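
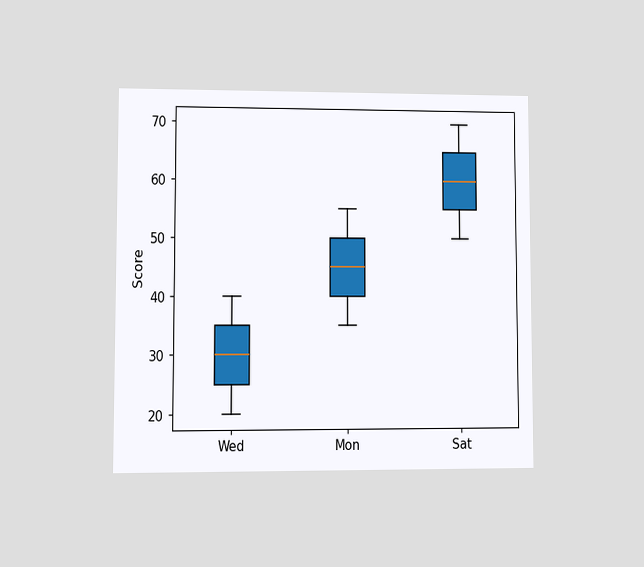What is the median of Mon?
The chart is viewed at a slight angle. The median line in the Mon box sits at 45.

45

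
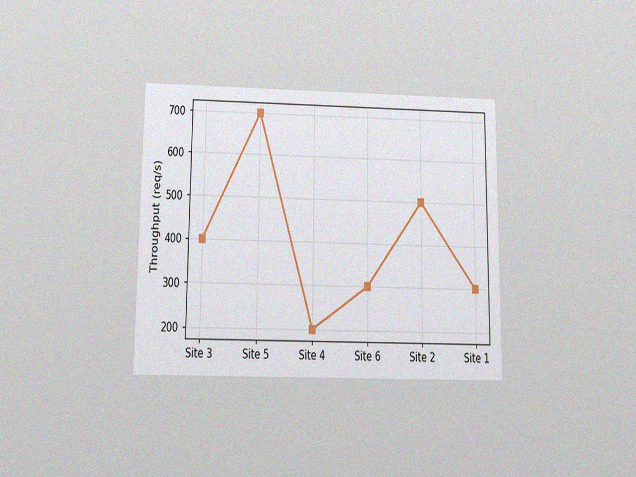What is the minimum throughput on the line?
The chart is viewed slightly from below, with some photo noise. The lowest point is at Site 4, and reading across to the y-axis gives 200req/s.

200req/s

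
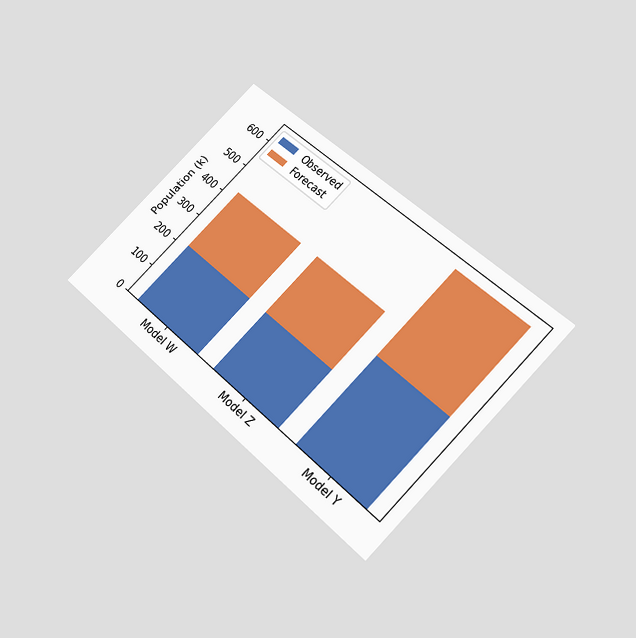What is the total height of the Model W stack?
424k

The chart is tilted about 44° clockwise and viewed slightly from below. The Model W stack's top reaches 424k on the y-axis.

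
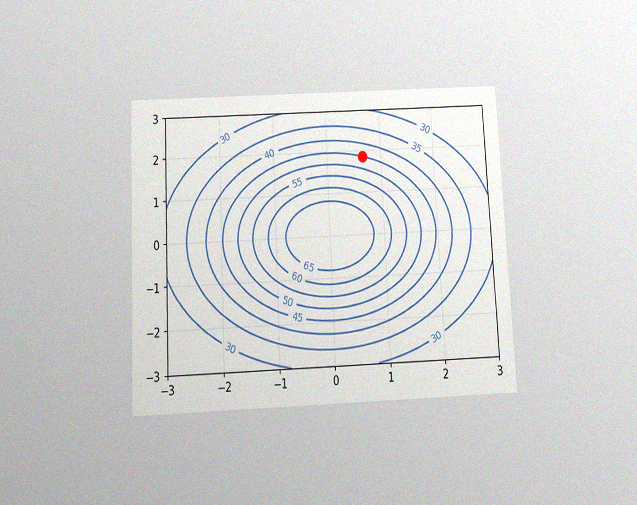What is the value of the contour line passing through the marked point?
The chart is tilted about 3° counter-clockwise and viewed slightly from below, with some photo noise. The marked point sits on the contour labelled 45.

45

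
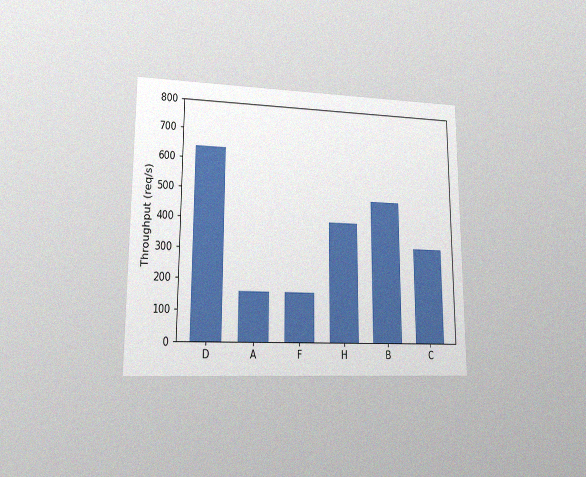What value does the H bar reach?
400req/s

The chart is viewed at a slight angle, with some photo noise. Reading along the chart's y-axis, the H bar reaches 400req/s.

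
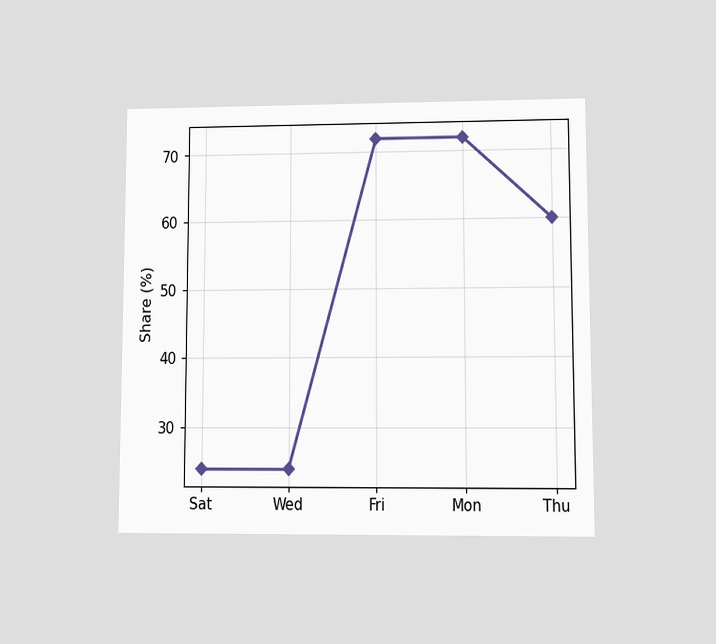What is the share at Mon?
The chart is viewed at a slight angle. At Mon, the line is at 72%.

72%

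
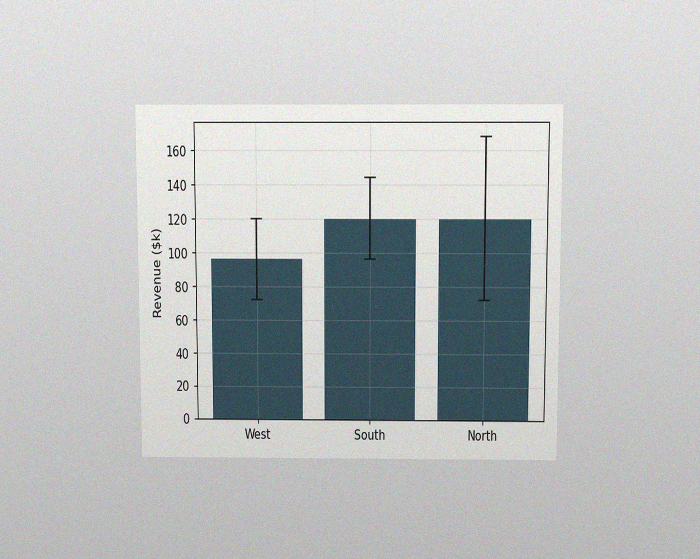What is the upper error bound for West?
$120k

The chart is viewed slightly from above, with some photo noise. The West bar's upper whisker reaches $120k.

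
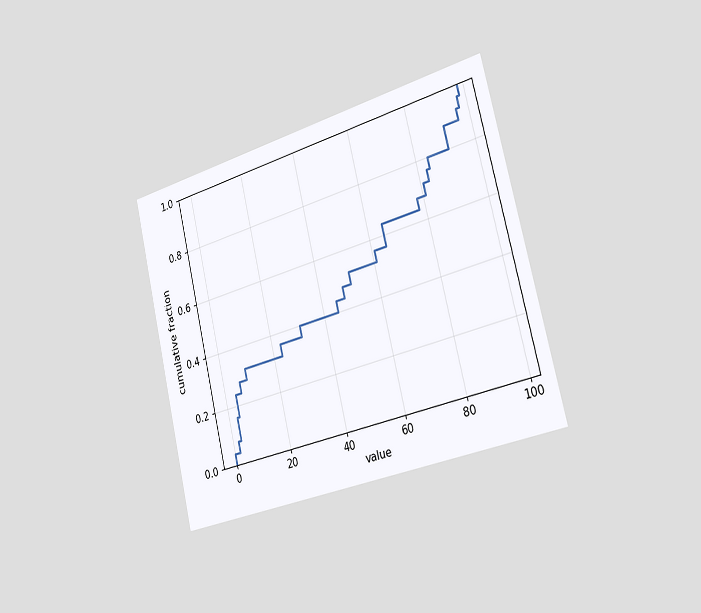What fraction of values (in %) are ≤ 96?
The chart is tilted about 14° counter-clockwise and viewed slightly from the right. At x=96 the ECDF step is at 92%.

92%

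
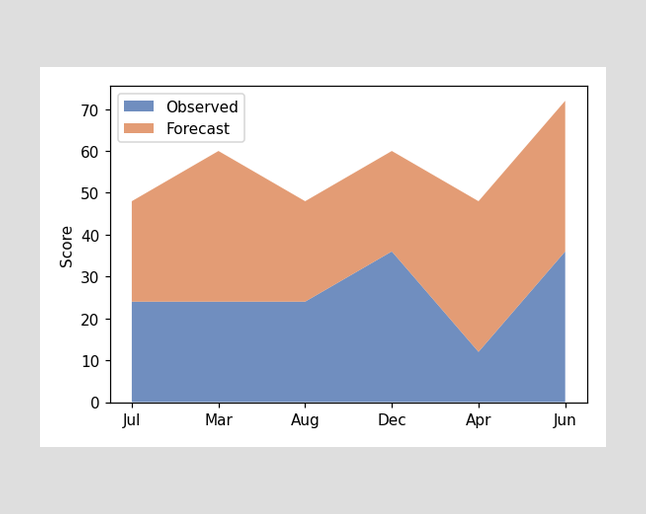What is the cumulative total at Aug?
48

The stacked total at Aug reaches 48.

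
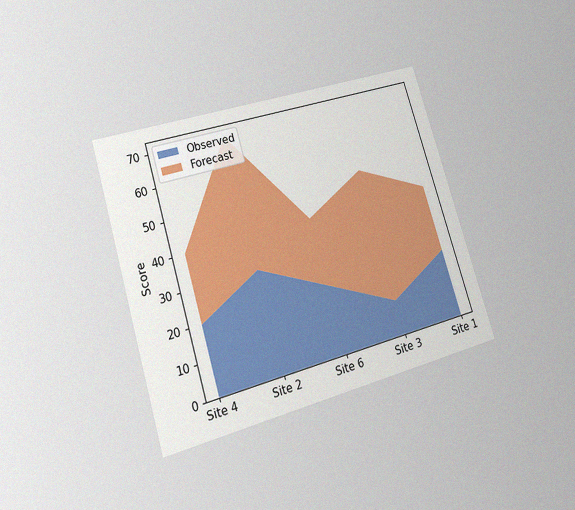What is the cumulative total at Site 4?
The chart is tilted about 17° counter-clockwise and viewed at a slight angle, with some photo noise. The stacked total at Site 4 reaches 40.

40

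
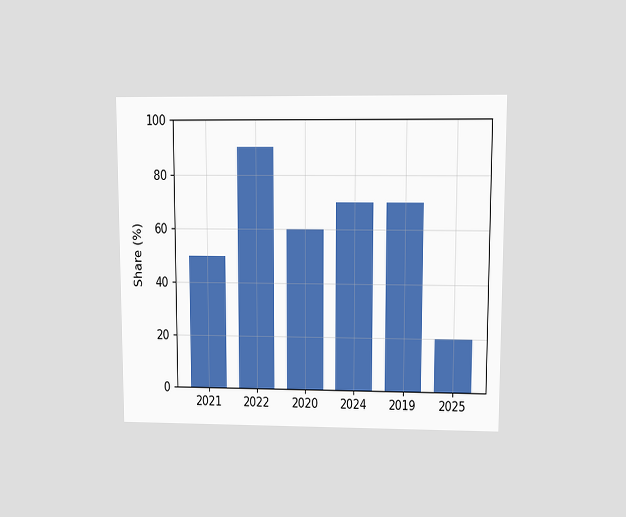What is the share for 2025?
The chart is viewed at a slight angle. Reading along the chart's y-axis, the 2025 bar reaches 20%.

20%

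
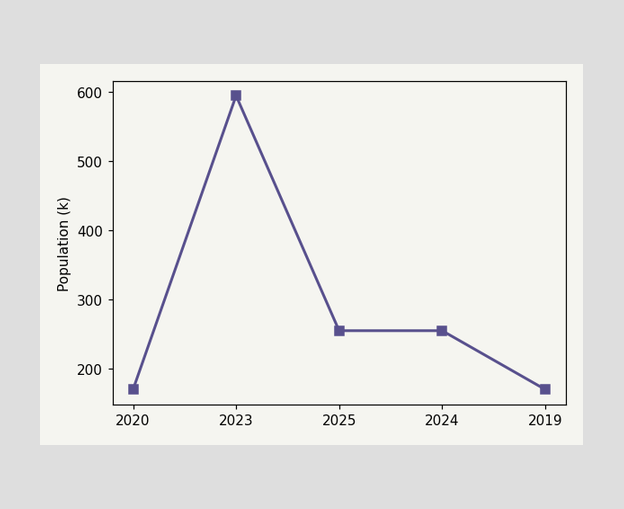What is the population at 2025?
255k

At 2025, the line is at 255k.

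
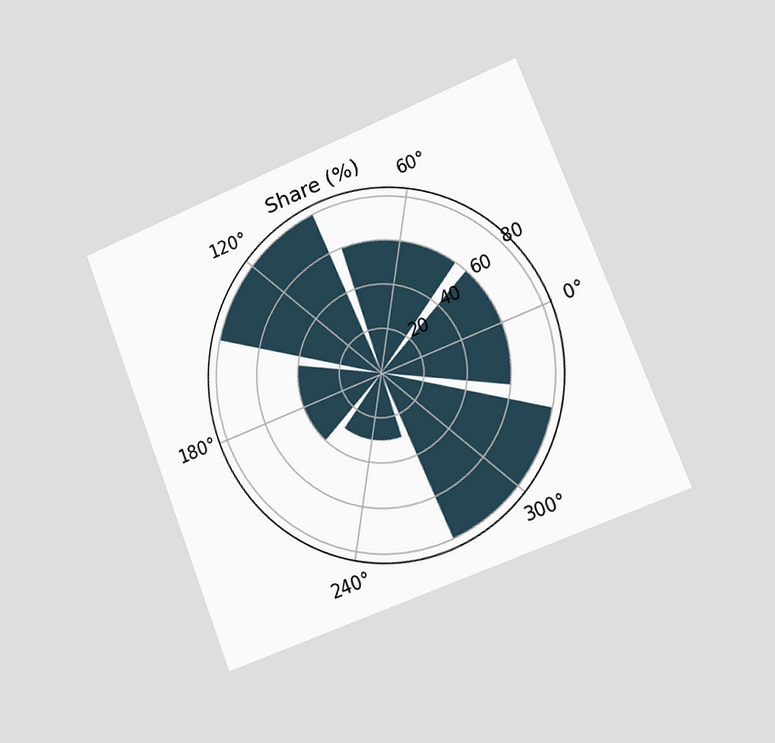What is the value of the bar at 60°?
60%

The chart is tilted about 22° counter-clockwise and viewed slightly from the right. The bar at 60° reaches 60% on the radial axis.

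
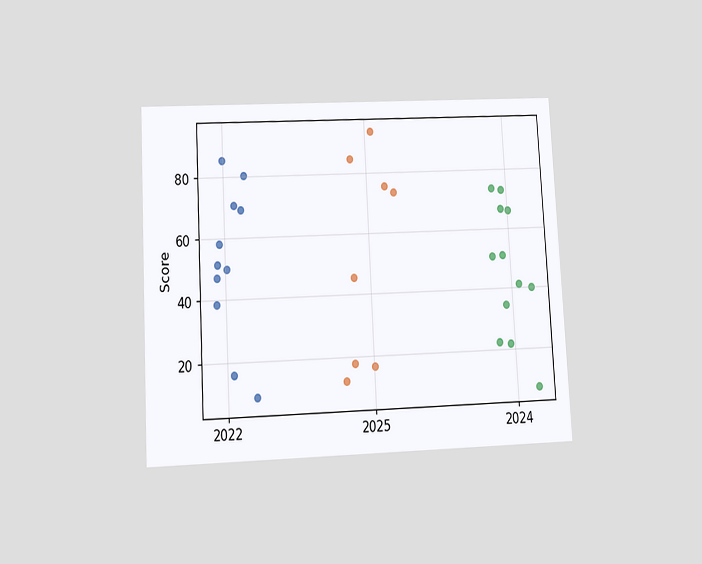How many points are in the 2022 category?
The chart is tilted about 3° counter-clockwise and viewed slightly from below. Counting the markers in the 2022 column gives 11.

11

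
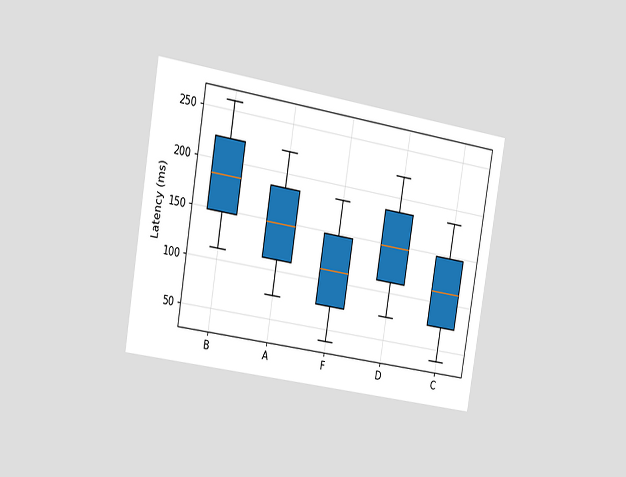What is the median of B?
The chart is tilted about 10° clockwise and viewed slightly from the left. The median line in the B box sits at 185ms.

185ms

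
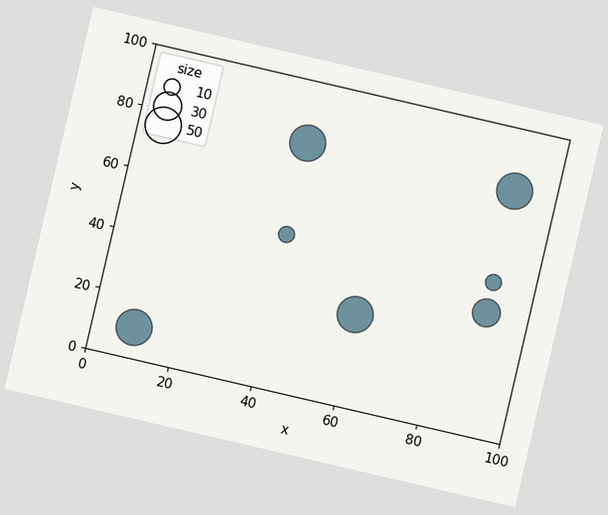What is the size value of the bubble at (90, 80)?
The chart is tilted about 13° clockwise. Matching the bubble at (90, 80) against the size legend gives 50.

50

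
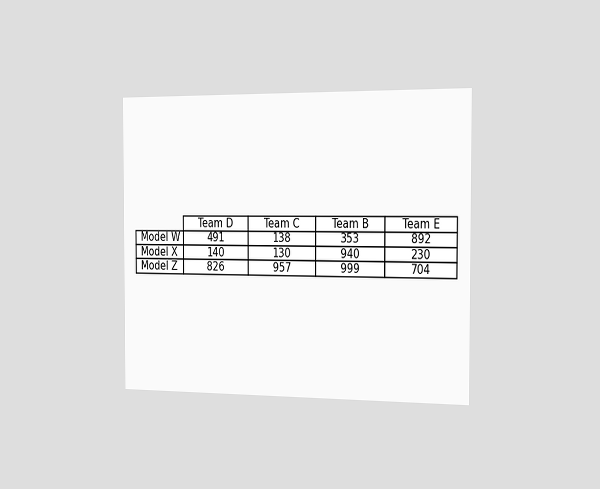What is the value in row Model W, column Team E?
892

The chart is viewed slightly from the right. The (Model W, Team E) cell reads 892.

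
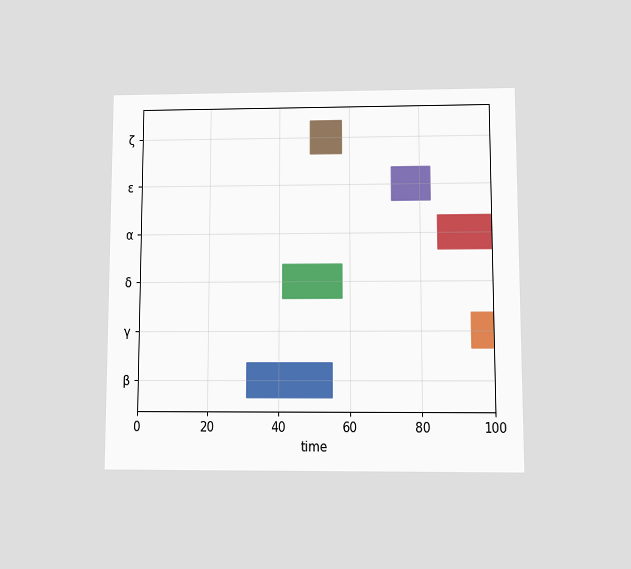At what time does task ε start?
72

The chart is viewed at a slight angle. The ε bar begins at t=72.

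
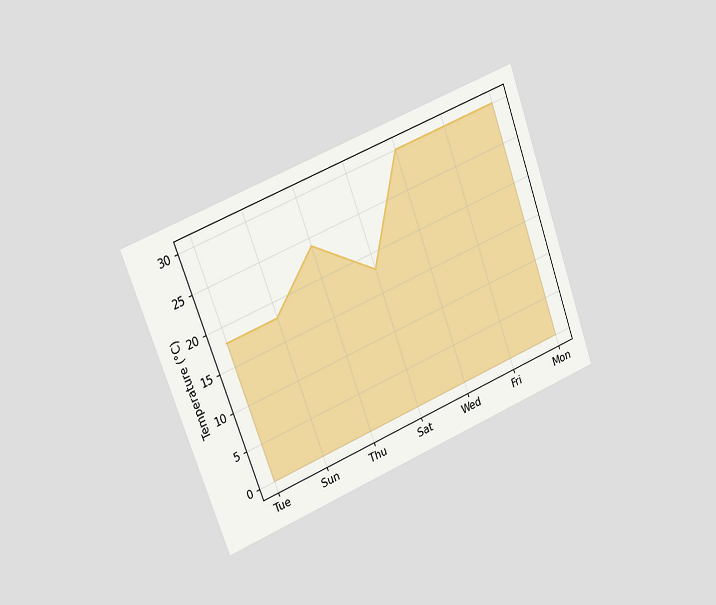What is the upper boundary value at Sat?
The chart is tilted about 20° counter-clockwise and viewed slightly from the left. At Sat the upper boundary is at 18°C.

18°C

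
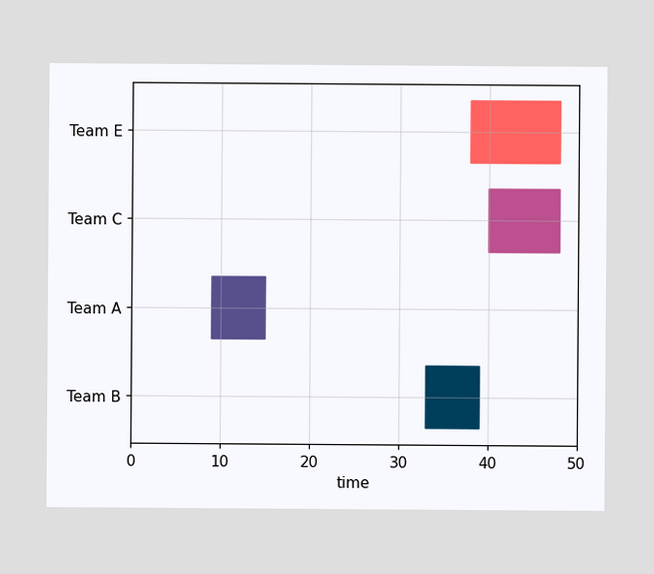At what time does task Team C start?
40

The Team C bar begins at t=40.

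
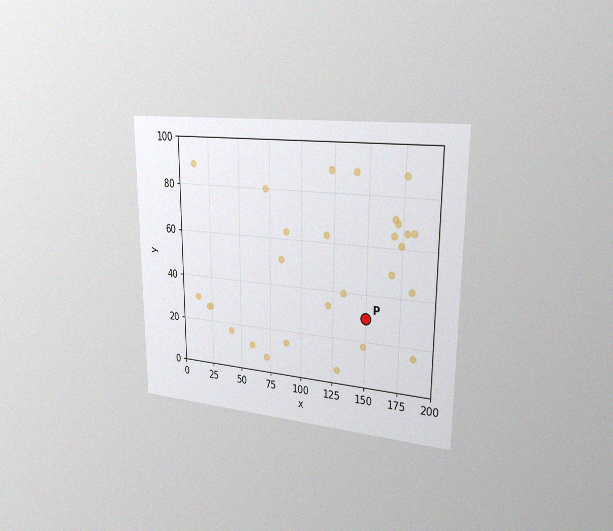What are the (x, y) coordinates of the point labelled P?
The chart is viewed slightly from the right, with some photo noise. Following the gridlines from P to each axis, P sits at (150, 30).

(150, 30)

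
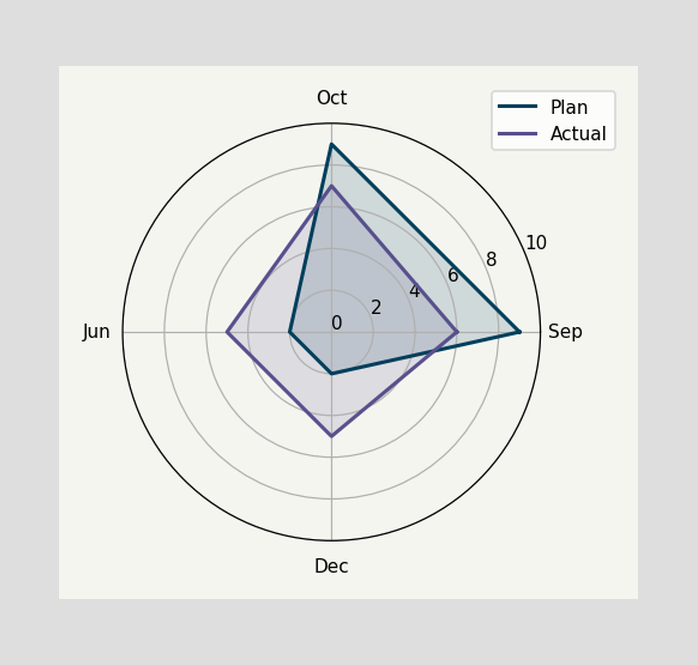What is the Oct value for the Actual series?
7

On the Oct axis, Actual reaches 7.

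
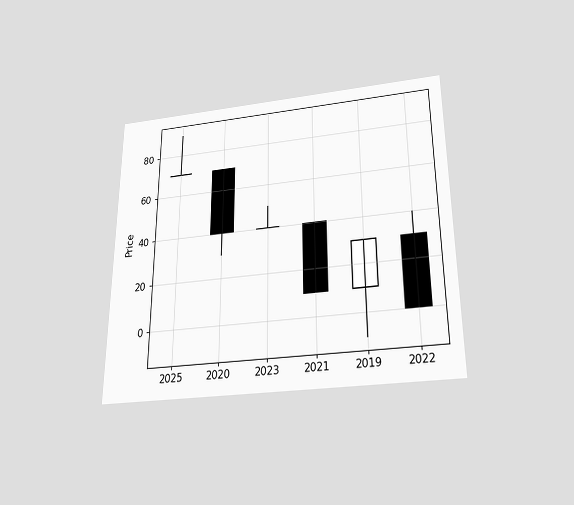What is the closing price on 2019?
The chart is viewed slightly from below. The 2019 candle closes at 30.

30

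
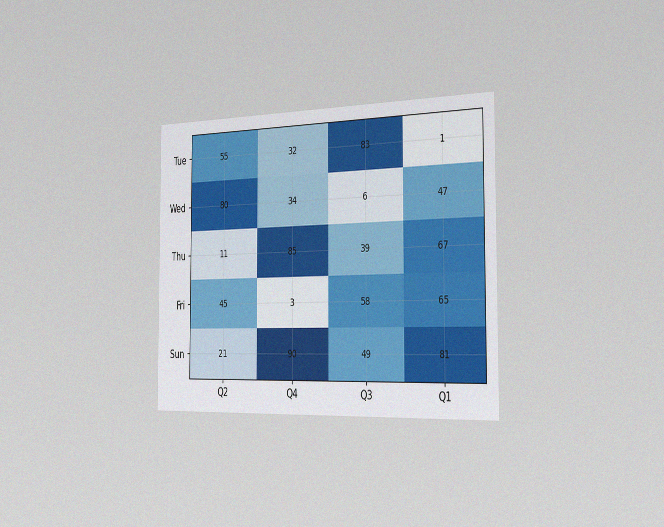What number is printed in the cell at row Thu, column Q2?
11

The chart is viewed slightly from the right, with some photo noise. The (Thu, Q2) cell reads 11.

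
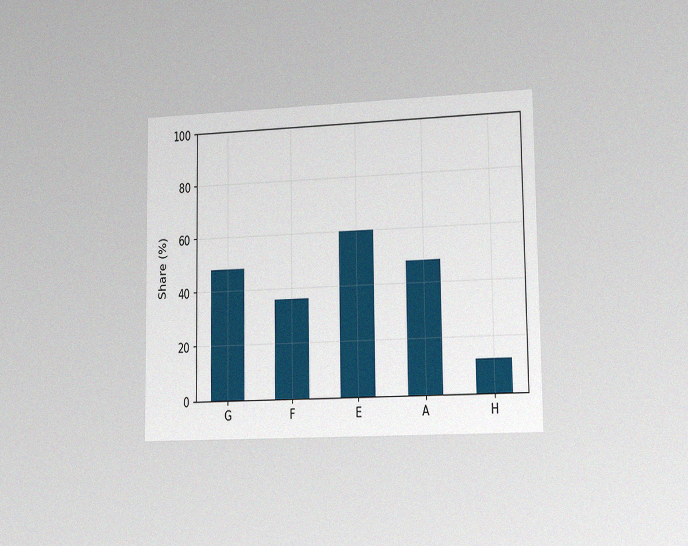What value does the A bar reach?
48%

The chart is viewed slightly from the right, with some photo noise. Reading along the chart's y-axis, the A bar reaches 48%.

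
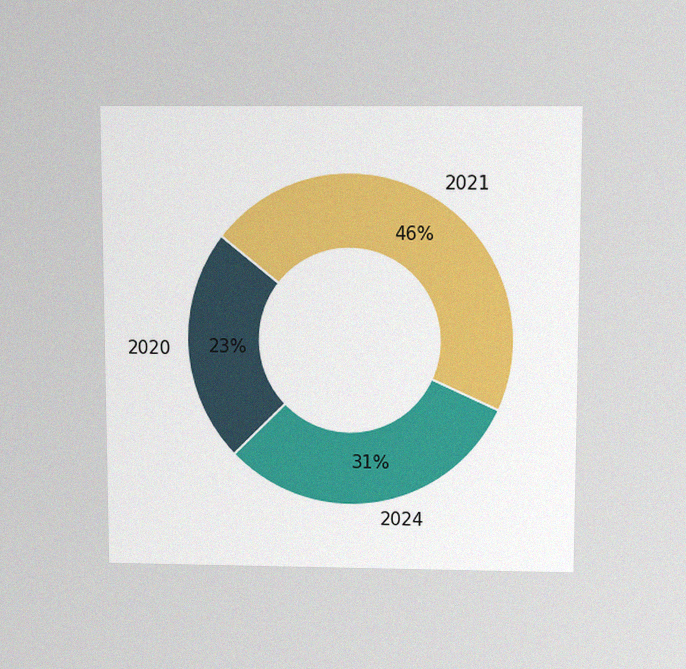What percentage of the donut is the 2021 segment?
The chart is viewed slightly from above, with some photo noise. The 2021 segment takes up 46% of the ring.

46%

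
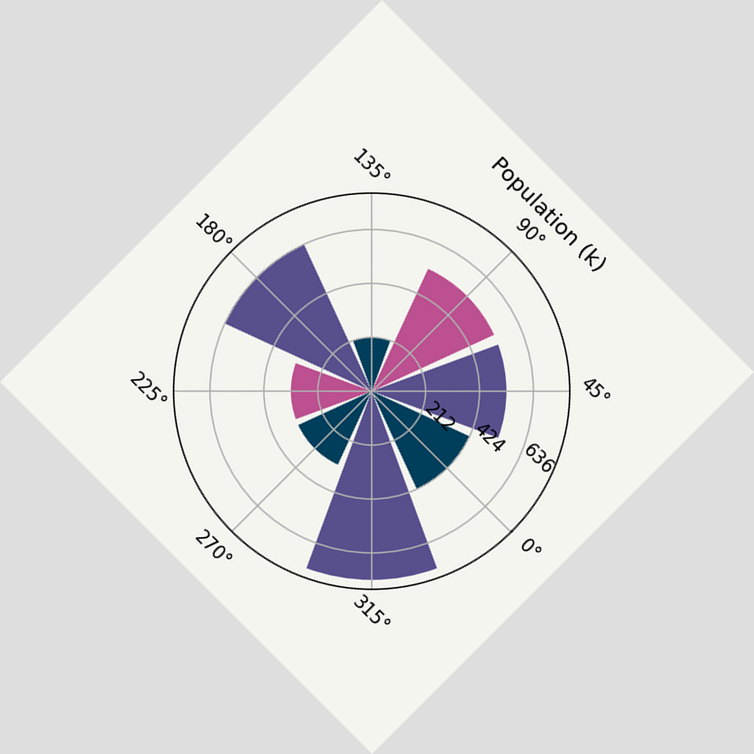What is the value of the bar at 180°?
The chart is tilted about 45° clockwise. The bar at 180° reaches 636k on the radial axis.

636k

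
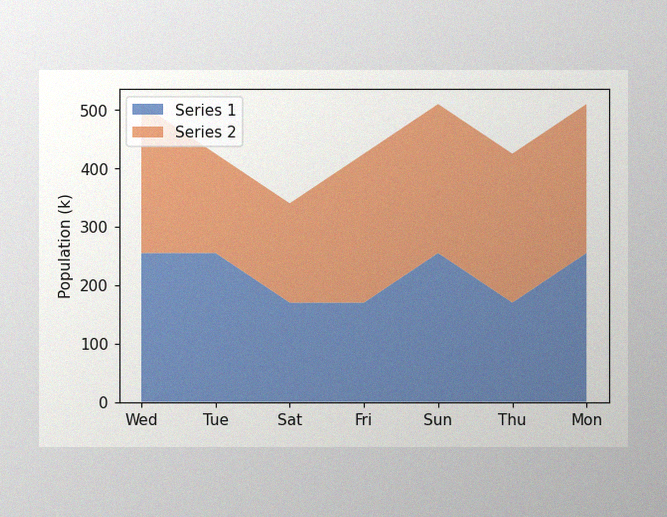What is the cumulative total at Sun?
510k

The image has some photo noise and uneven lighting. The stacked total at Sun reaches 510k.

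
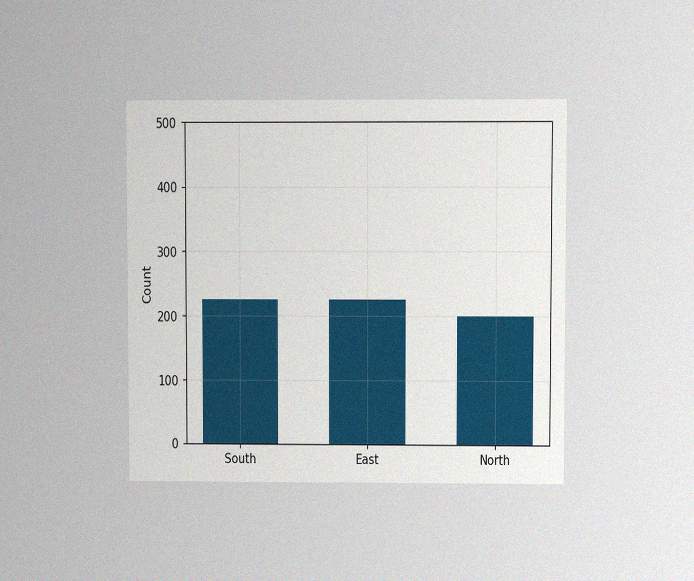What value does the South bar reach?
The chart is viewed at a slight angle, with some photo noise. Reading along the chart's y-axis, the South bar reaches 225.

225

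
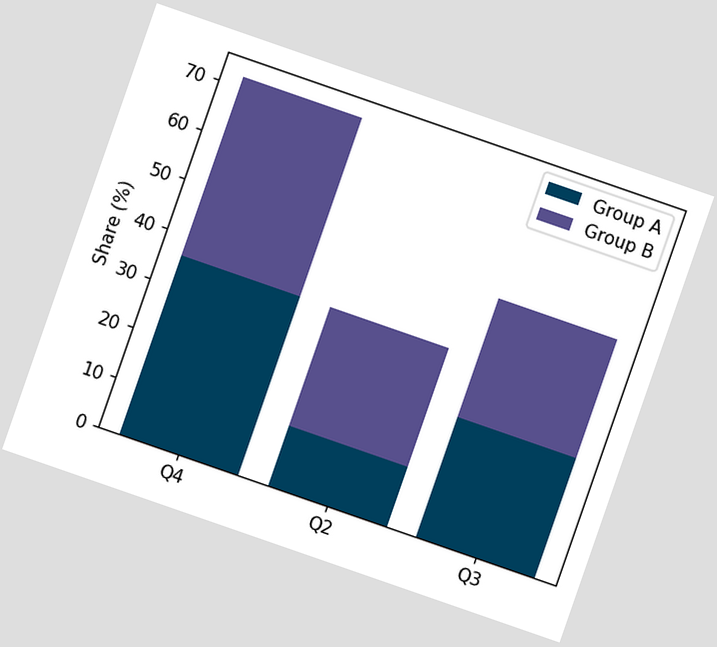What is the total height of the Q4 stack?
The chart is tilted about 19° clockwise. The Q4 stack's top reaches 72% on the y-axis.

72%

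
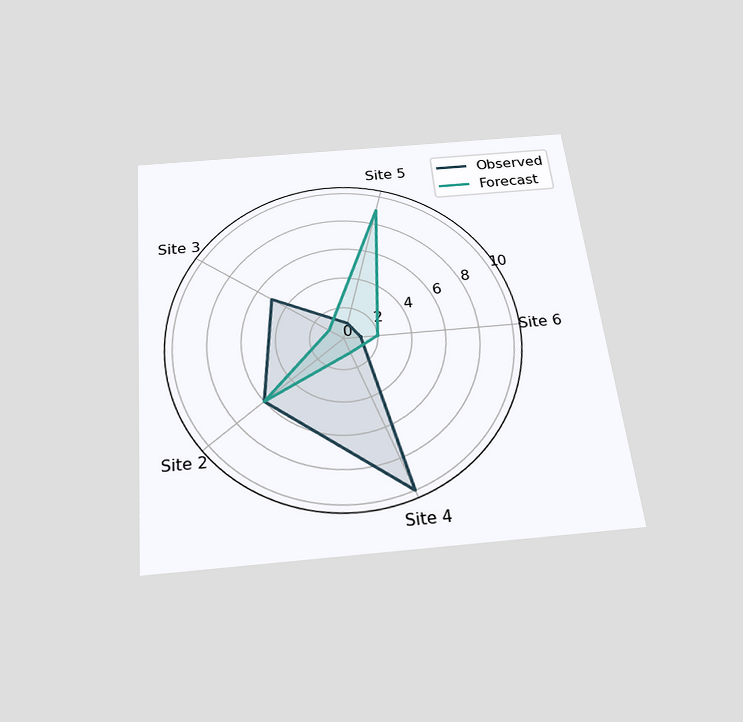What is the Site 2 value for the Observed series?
6

The chart is tilted about 6° counter-clockwise and viewed slightly from below. On the Site 2 axis, Observed reaches 6.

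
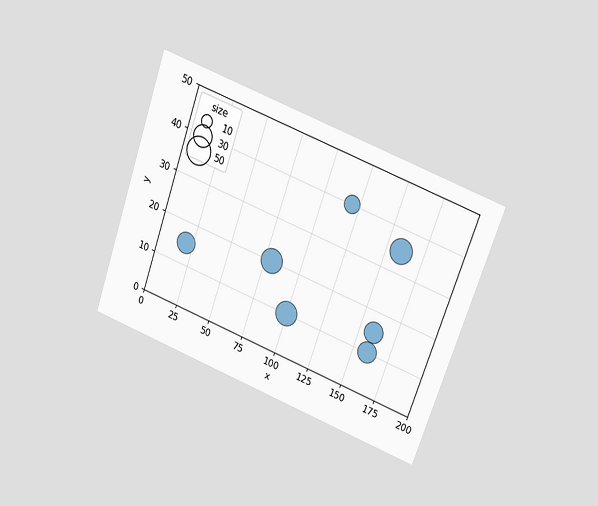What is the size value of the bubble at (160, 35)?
40

The chart is tilted about 19° clockwise and viewed slightly from above. Matching the bubble at (160, 35) against the size legend gives 40.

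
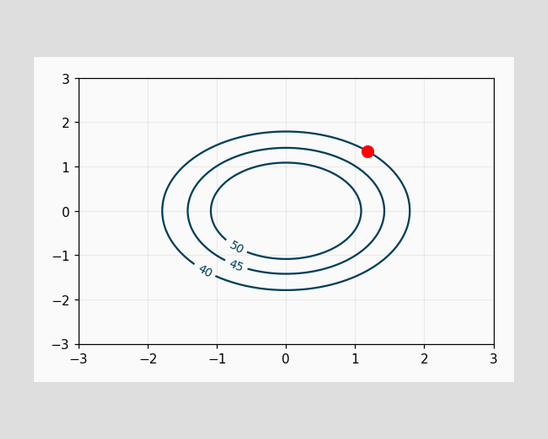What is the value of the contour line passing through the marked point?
40

The marked point sits on the contour labelled 40.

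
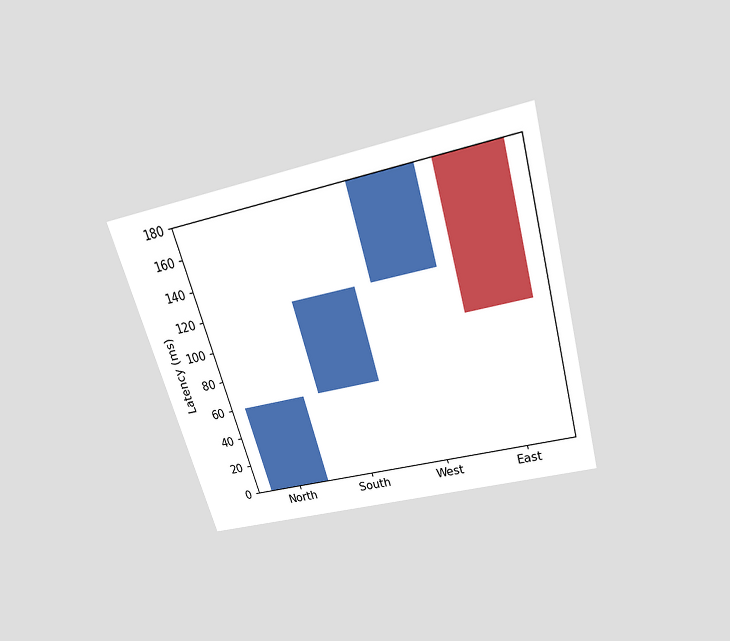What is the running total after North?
The chart is tilted about 16° counter-clockwise and viewed slightly from above. After North the running total reaches 60ms.

60ms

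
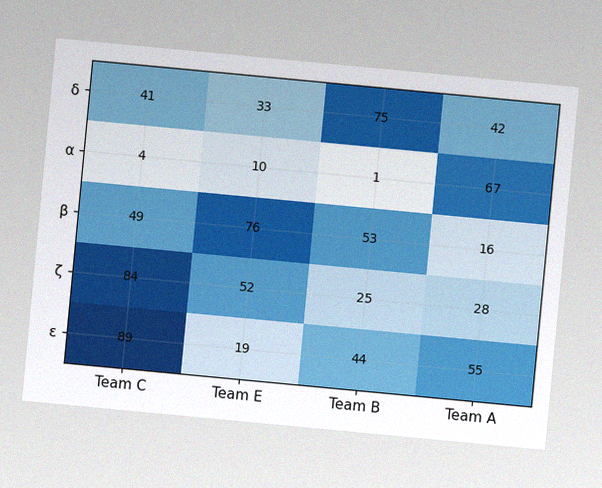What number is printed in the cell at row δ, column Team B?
75

The chart is tilted about 5° clockwise, with some photo noise. The (δ, Team B) cell reads 75.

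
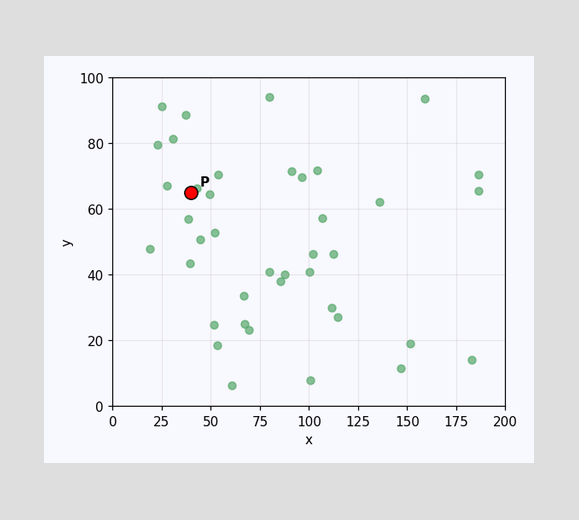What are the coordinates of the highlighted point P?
Following the gridlines from P to each axis, P sits at (40, 65).

(40, 65)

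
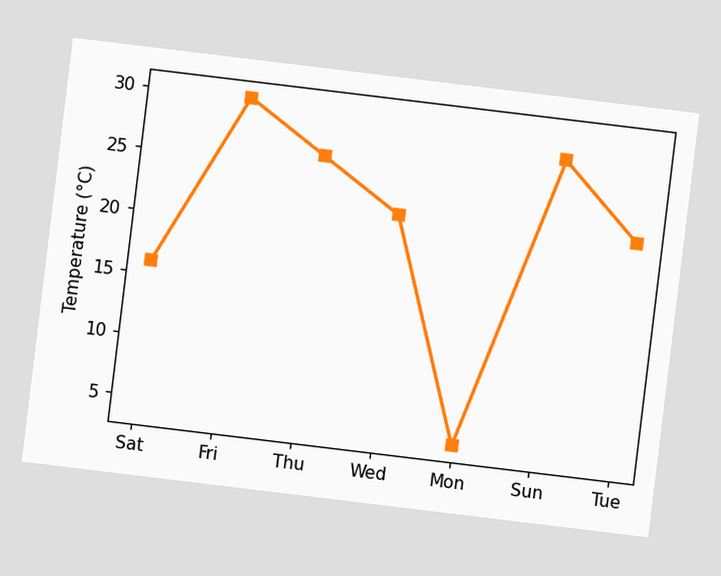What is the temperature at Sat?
The chart is tilted about 7° clockwise. At Sat, the line is at 16°C.

16°C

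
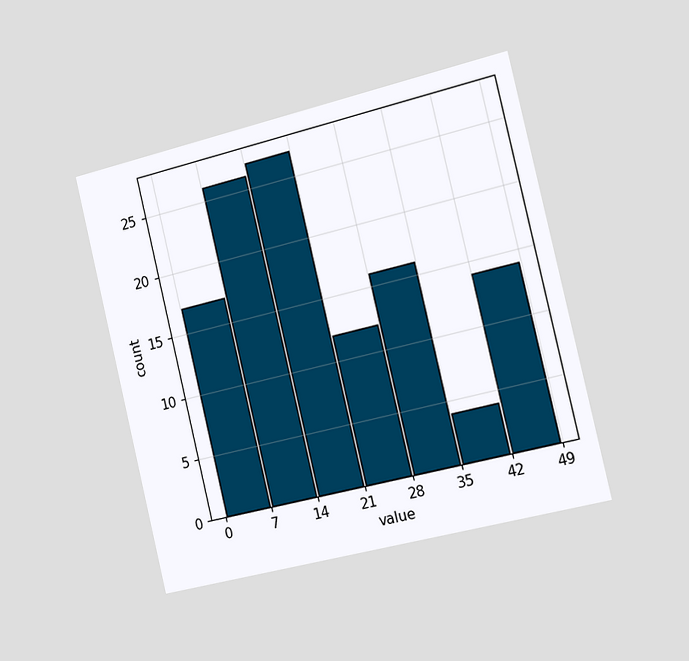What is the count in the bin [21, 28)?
The chart is tilted about 13° counter-clockwise and viewed slightly from the right. The [21, 28) bin has height 12.

12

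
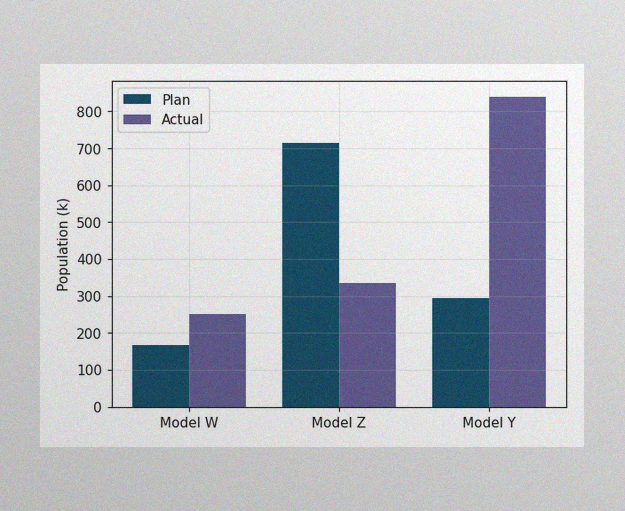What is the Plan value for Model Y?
294k

The image has some photo noise and uneven lighting. The Plan bar at Model Y reaches 294k on the y-axis.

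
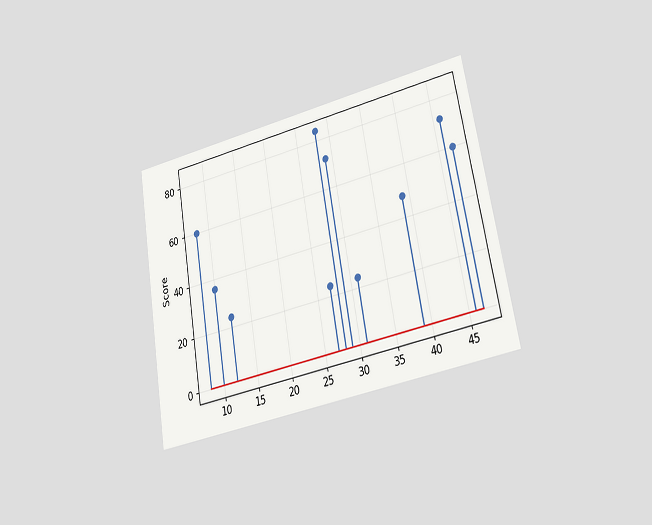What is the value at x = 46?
72

The chart is tilted about 10° counter-clockwise and viewed at a slight angle. The stem at x=46 reaches 72.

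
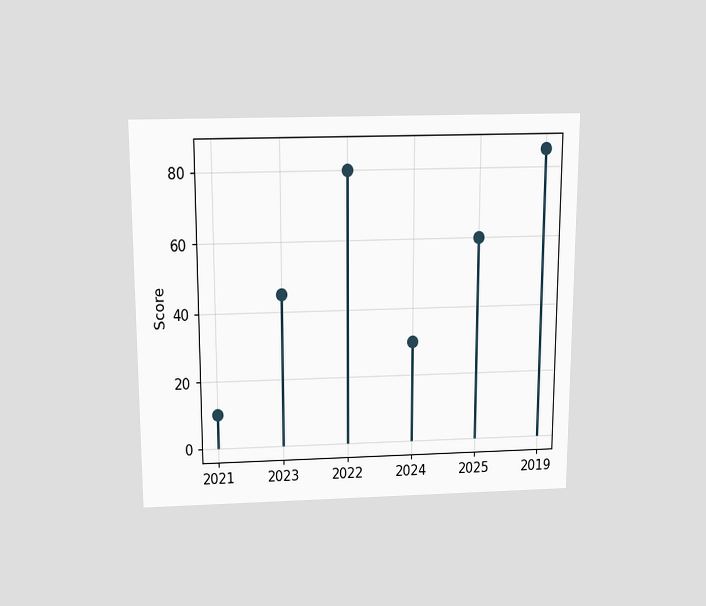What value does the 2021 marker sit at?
The chart is viewed slightly from above. The 2021 marker sits at 10.

10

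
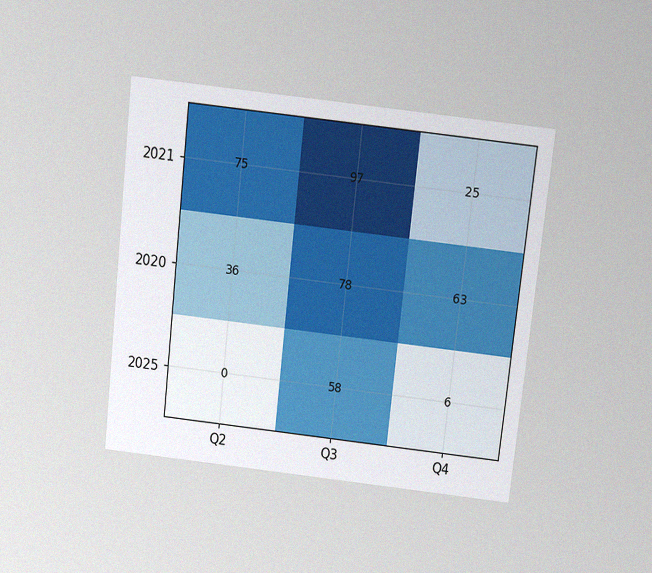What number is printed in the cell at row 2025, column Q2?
0

The chart is tilted about 6° clockwise and viewed slightly from above, with some photo noise. The (2025, Q2) cell reads 0.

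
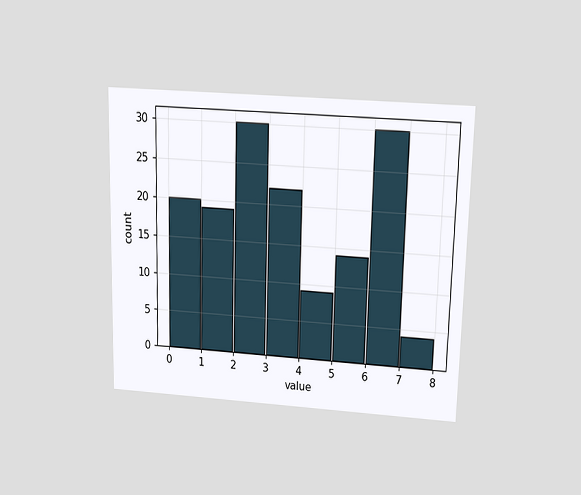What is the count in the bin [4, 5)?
The chart is viewed slightly from above. The [4, 5) bin has height 9.

9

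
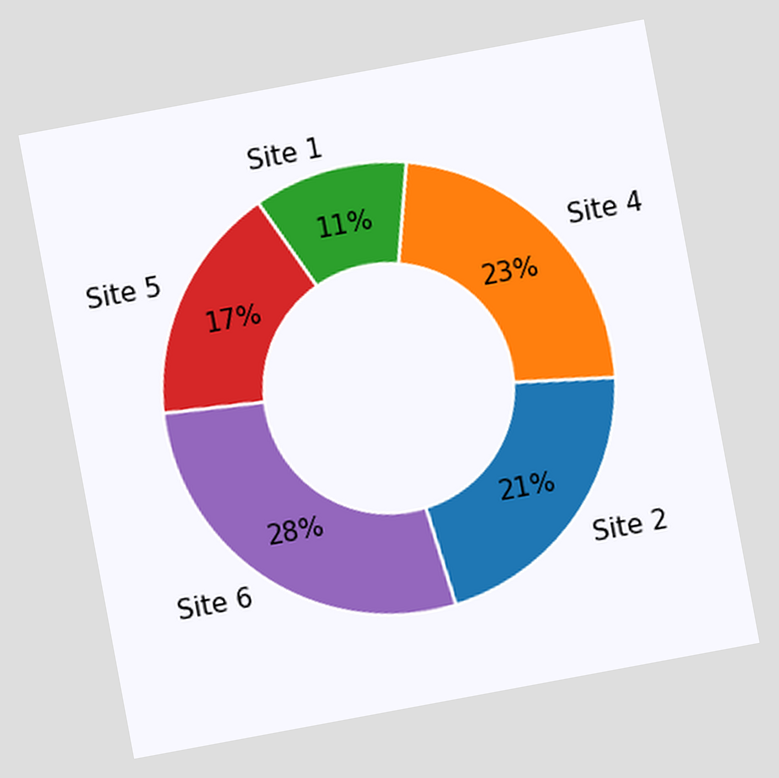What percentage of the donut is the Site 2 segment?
The chart is tilted about 11° counter-clockwise. The Site 2 segment takes up 21% of the ring.

21%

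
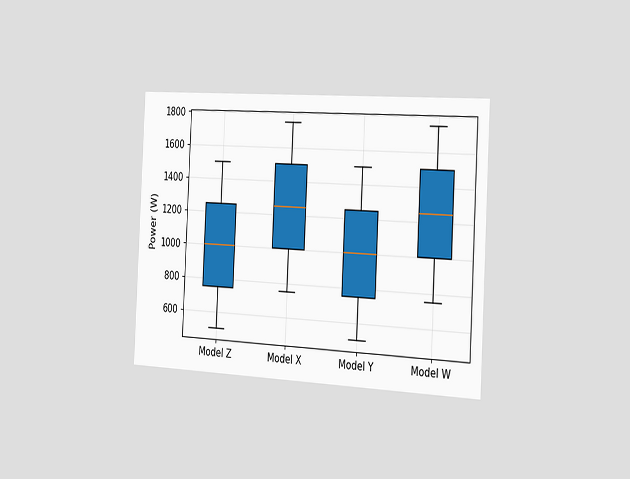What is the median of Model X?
1250W

The chart is tilted about 3° clockwise and viewed slightly from the right. The median line in the Model X box sits at 1250W.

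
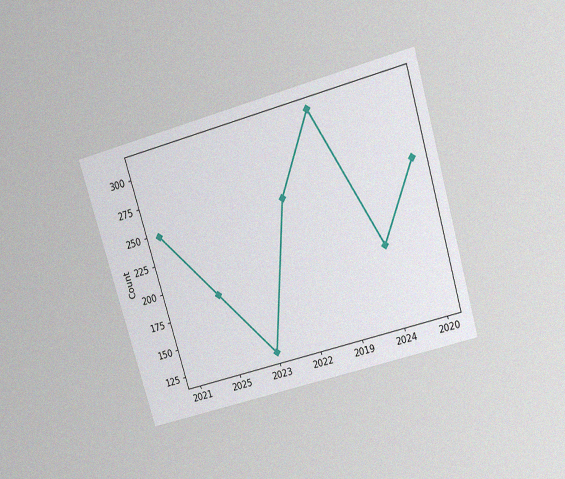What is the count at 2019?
310

The chart is tilted about 16° counter-clockwise and viewed slightly from above, with some photo noise. At 2019, the line is at 310.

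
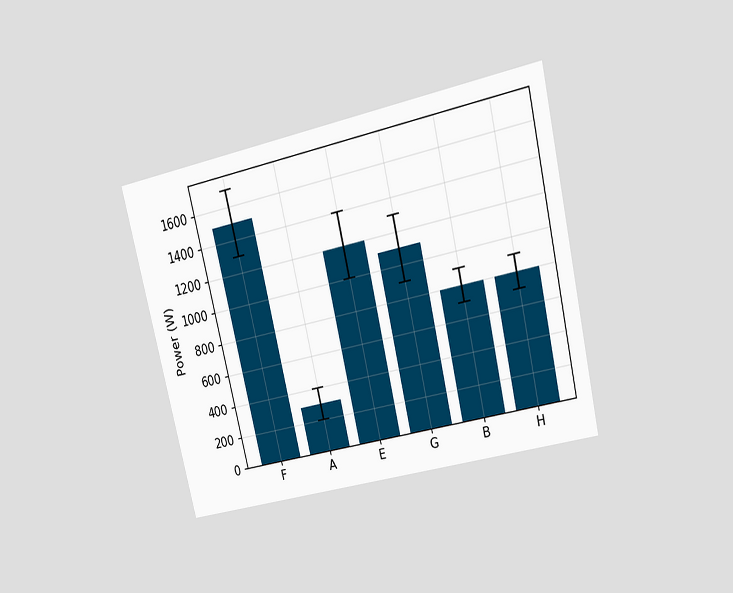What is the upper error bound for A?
400W

The chart is tilted about 13° counter-clockwise and viewed at a slight angle. The A bar's upper whisker reaches 400W.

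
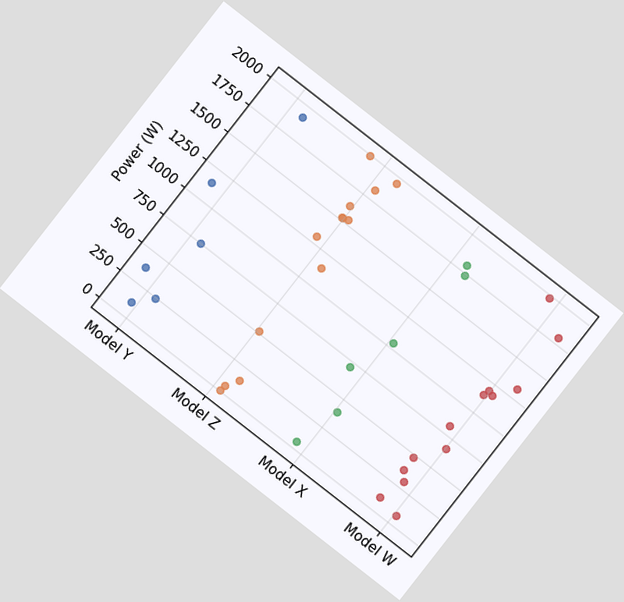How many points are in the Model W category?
13

The chart is tilted about 38° clockwise. Counting the markers in the Model W column gives 13.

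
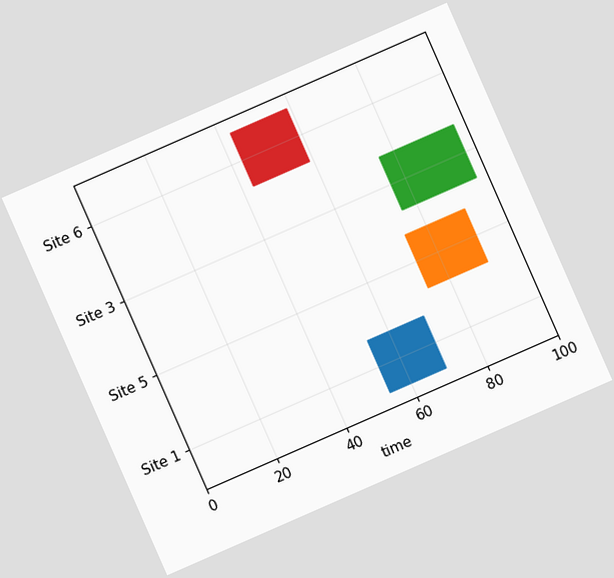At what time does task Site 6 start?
The chart is tilted about 24° counter-clockwise. The Site 6 bar begins at t=43.

43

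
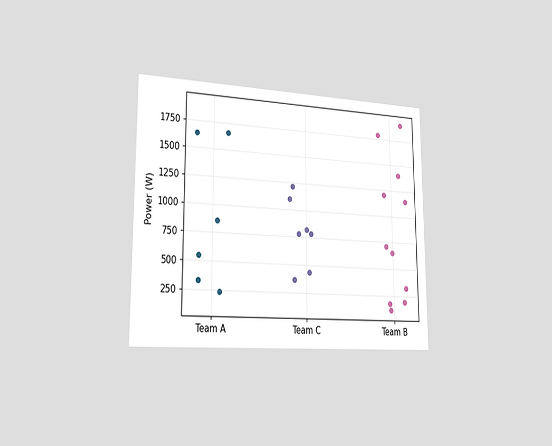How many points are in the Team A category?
6

The chart is viewed slightly from the left. Counting the markers in the Team A column gives 6.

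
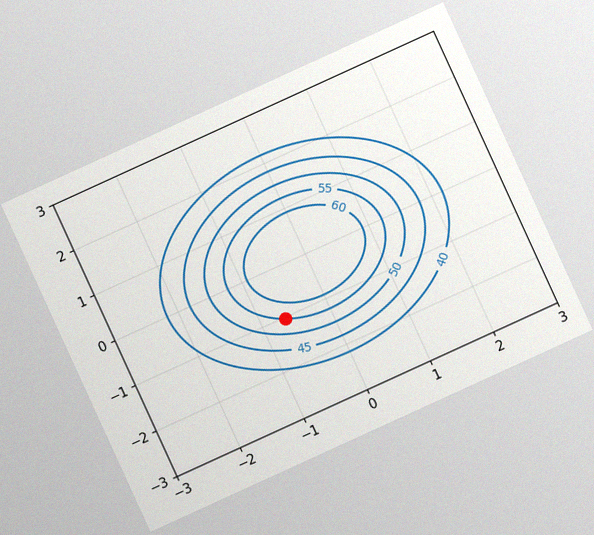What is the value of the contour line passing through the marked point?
55

The chart is tilted about 25° counter-clockwise, with some photo noise. The marked point sits on the contour labelled 55.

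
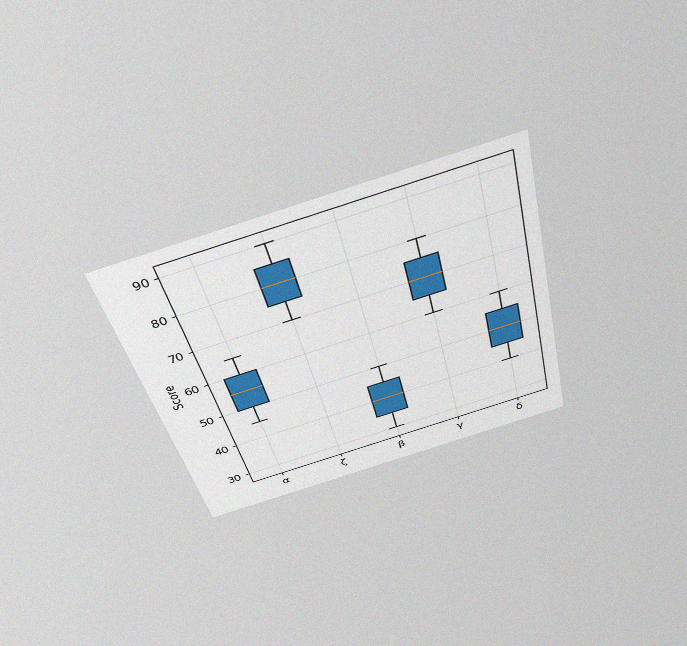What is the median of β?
40

The chart is tilted about 13° counter-clockwise and viewed slightly from above, with some photo noise. The median line in the β box sits at 40.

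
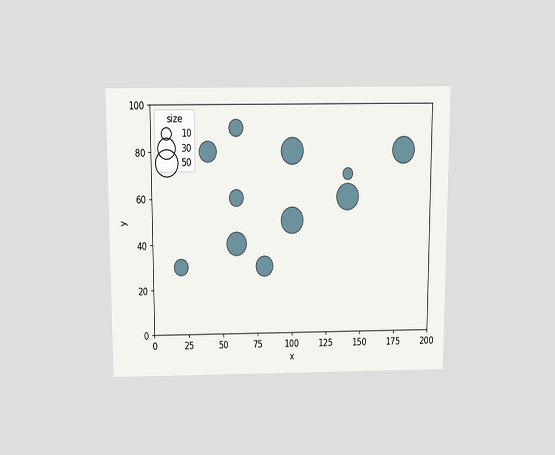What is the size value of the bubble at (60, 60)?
The chart is viewed slightly from above. Matching the bubble at (60, 60) against the size legend gives 20.

20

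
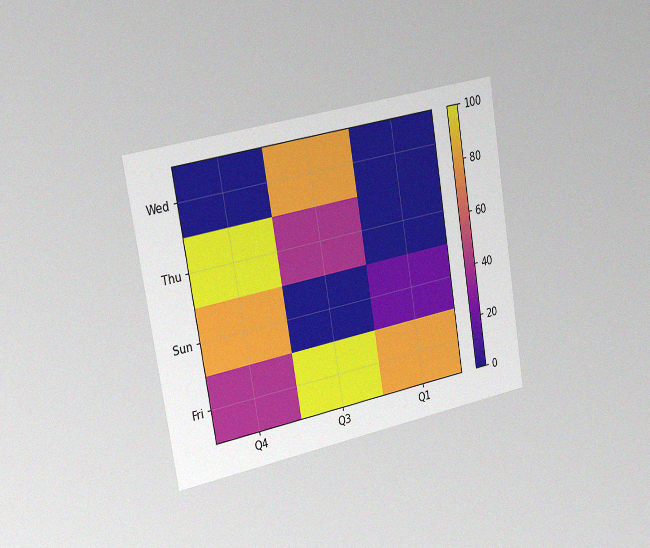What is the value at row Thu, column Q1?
The chart is tilted about 9° counter-clockwise and viewed slightly from the left, with some photo noise. Matching cell (Thu, Q1) against the colorbar gives 0.

0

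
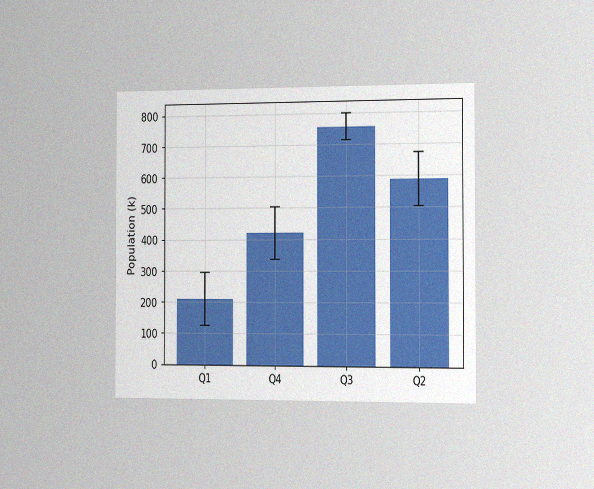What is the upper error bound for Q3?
798k

The chart is viewed slightly from the right, with some photo noise. The Q3 bar's upper whisker reaches 798k.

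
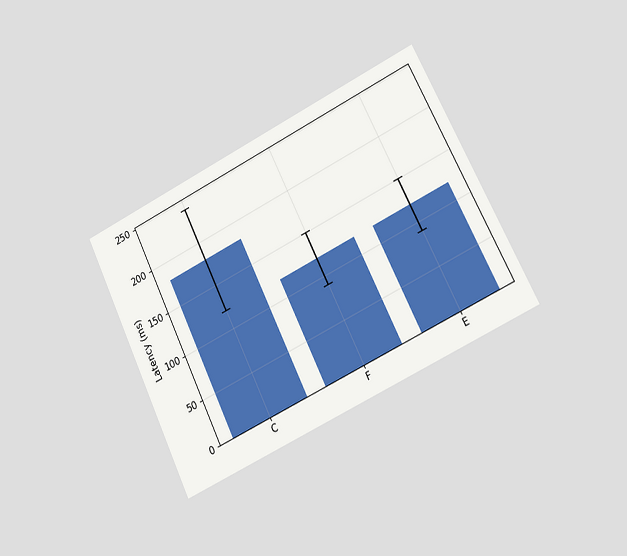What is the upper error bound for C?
The chart is tilted about 26° counter-clockwise and viewed slightly from the right. The C bar's upper whisker reaches 240ms.

240ms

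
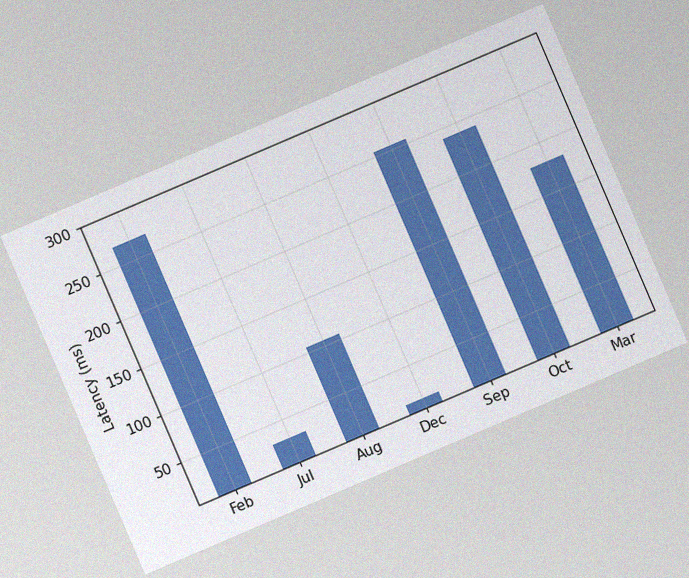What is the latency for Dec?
The chart is tilted about 23° counter-clockwise, with some photo noise. Reading along the chart's y-axis, the Dec bar reaches 15ms.

15ms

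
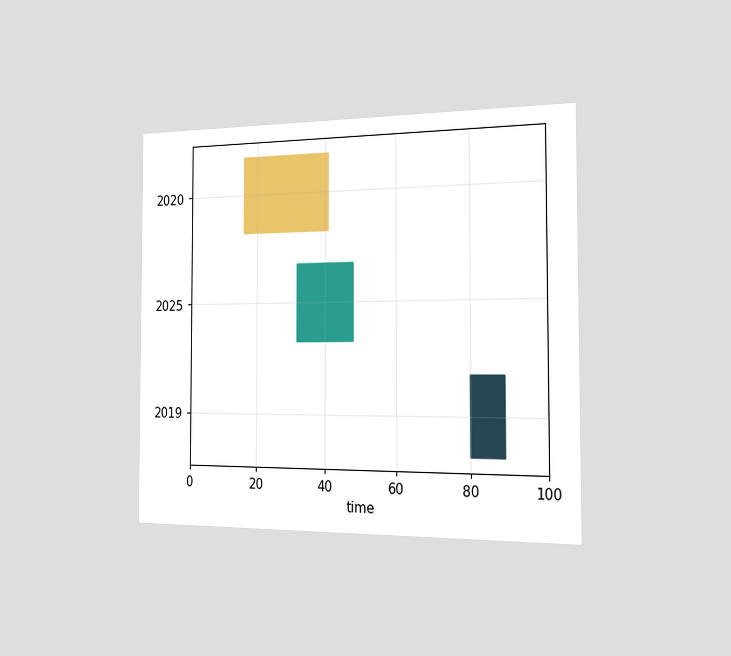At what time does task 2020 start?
16

The chart is viewed slightly from the right. The 2020 bar begins at t=16.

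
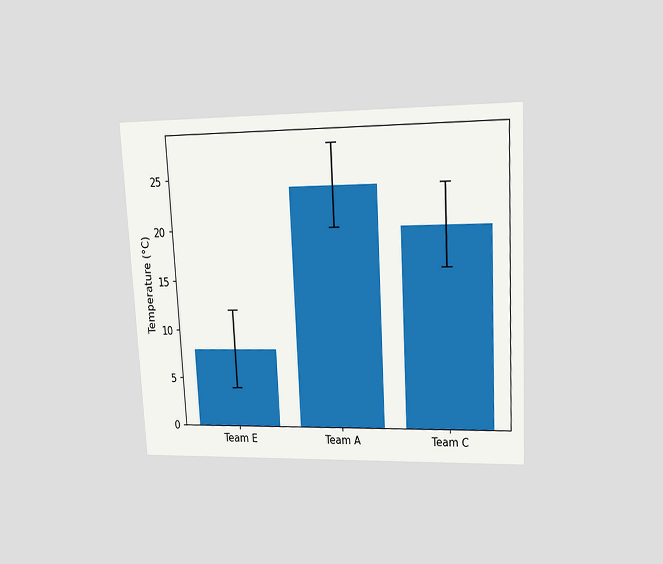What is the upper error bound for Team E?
The chart is tilted about 3° counter-clockwise and viewed at a slight angle. The Team E bar's upper whisker reaches 12°C.

12°C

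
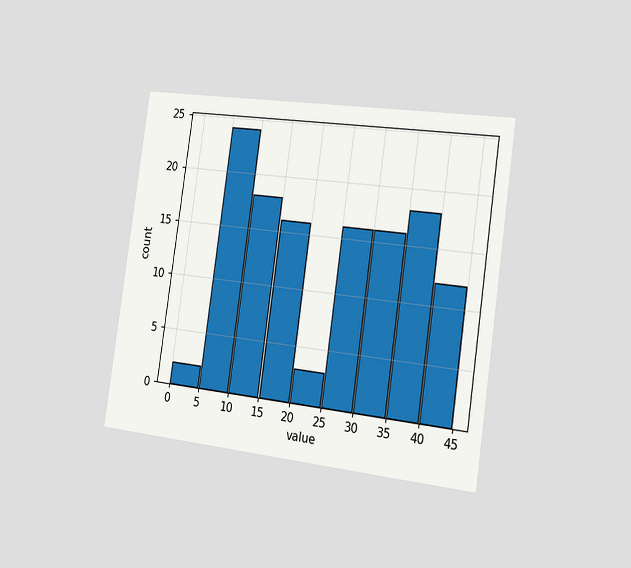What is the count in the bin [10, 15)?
The chart is tilted about 8° clockwise and viewed slightly from the right. The [10, 15) bin has height 18.

18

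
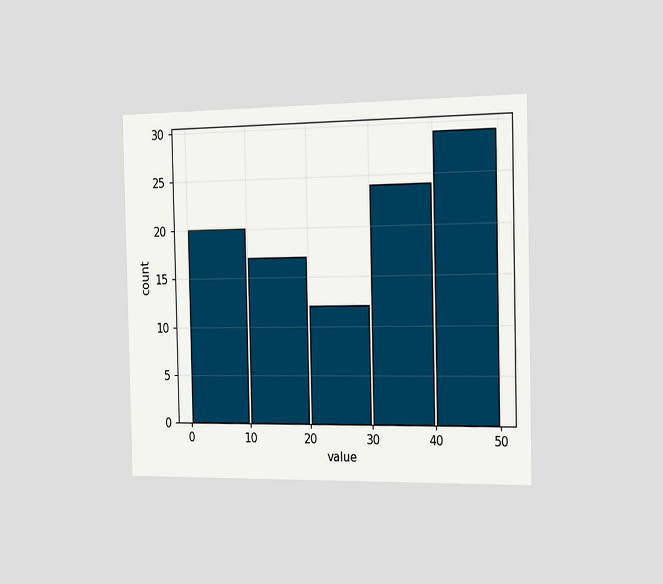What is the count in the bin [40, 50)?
29

The chart is viewed slightly from the right. The [40, 50) bin has height 29.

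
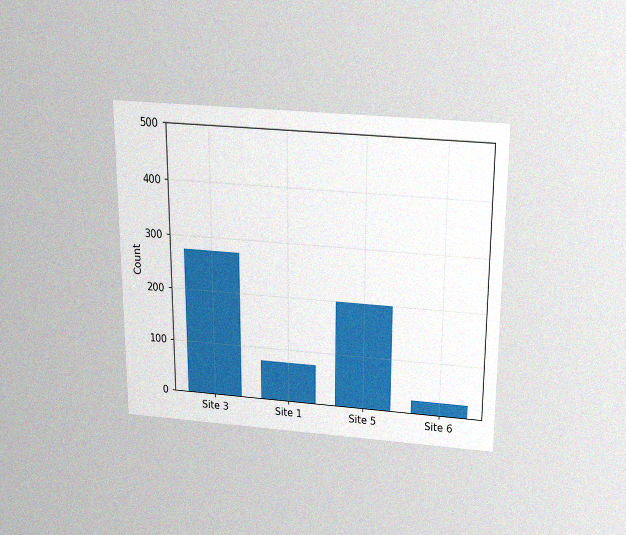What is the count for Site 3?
The chart is viewed slightly from above, with some photo noise. Reading along the chart's y-axis, the Site 3 bar reaches 275.

275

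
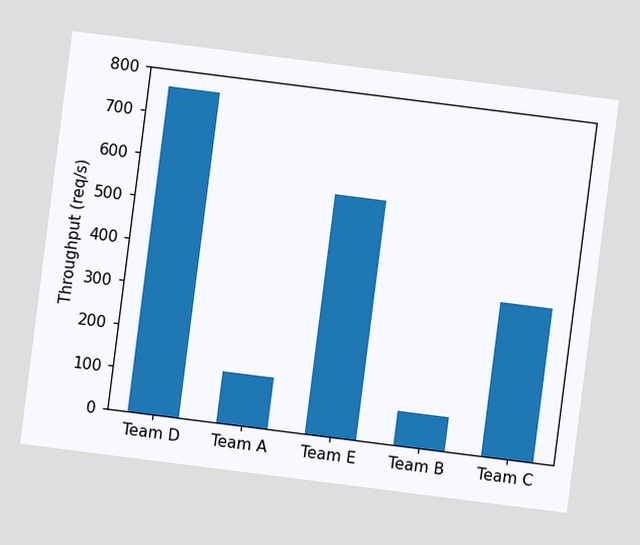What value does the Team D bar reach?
760req/s

The chart is tilted about 7° clockwise. Reading along the chart's y-axis, the Team D bar reaches 760req/s.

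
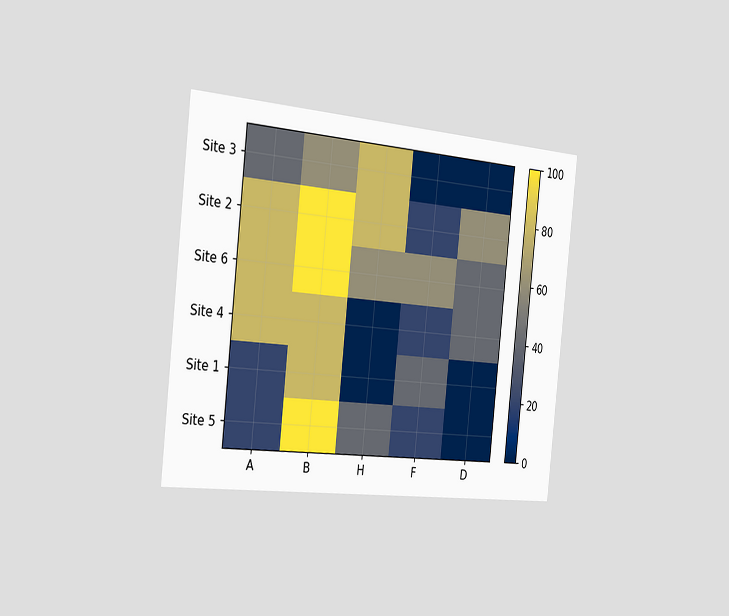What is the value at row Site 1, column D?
The chart is tilted about 6° clockwise and viewed slightly from the left. Matching cell (Site 1, D) against the colorbar gives 0.

0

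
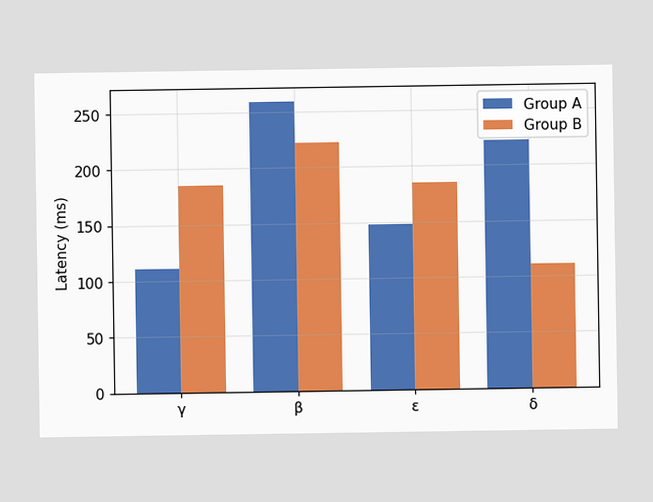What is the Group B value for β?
The Group B bar at β reaches 222ms on the y-axis.

222ms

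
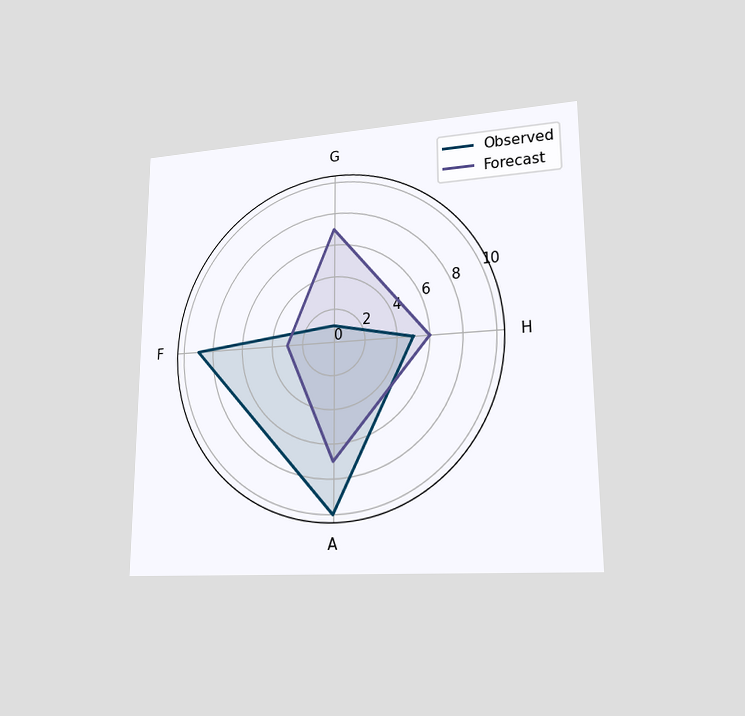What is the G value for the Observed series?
The chart is viewed at a slight angle. On the G axis, Observed reaches 1.

1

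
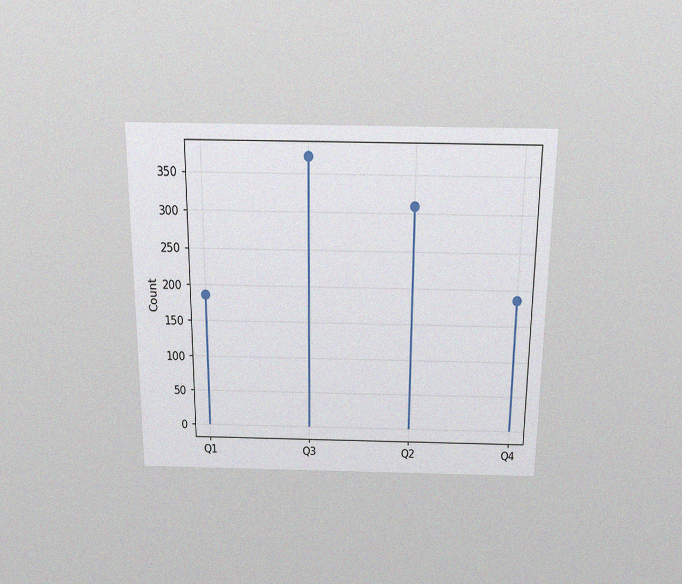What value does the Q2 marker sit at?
310

The chart is viewed slightly from above, with some photo noise. The Q2 marker sits at 310.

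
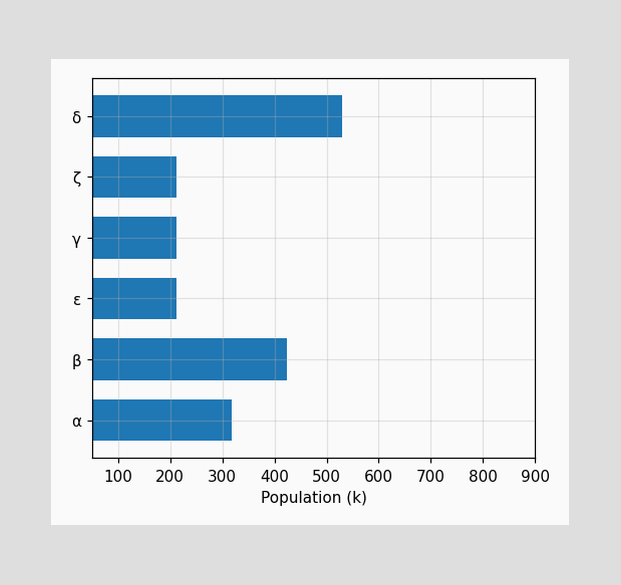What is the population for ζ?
212k

Reading along the chart's x-axis, the ζ bar reaches 212k.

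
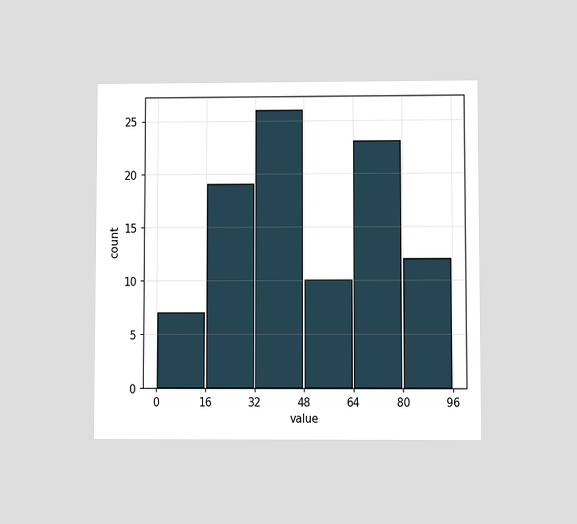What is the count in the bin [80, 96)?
The chart is viewed at a slight angle. The [80, 96) bin has height 12.

12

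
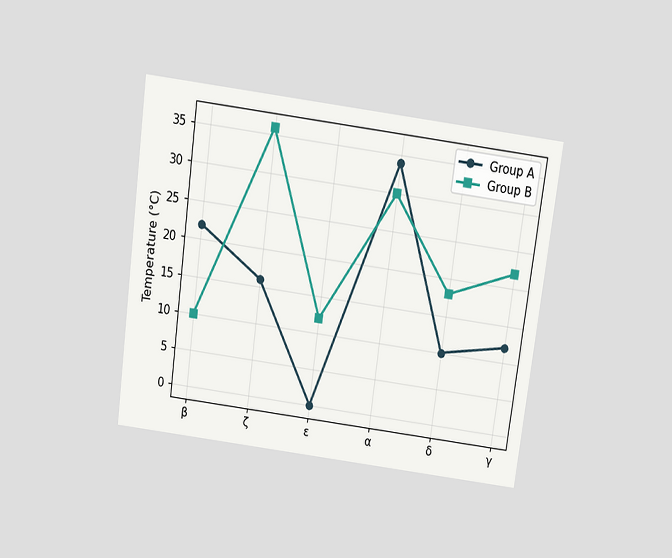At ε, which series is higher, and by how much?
Group B, by 12°C

The chart is tilted about 8° clockwise and viewed slightly from above. At ε, Group B sits above the other line by 12°C.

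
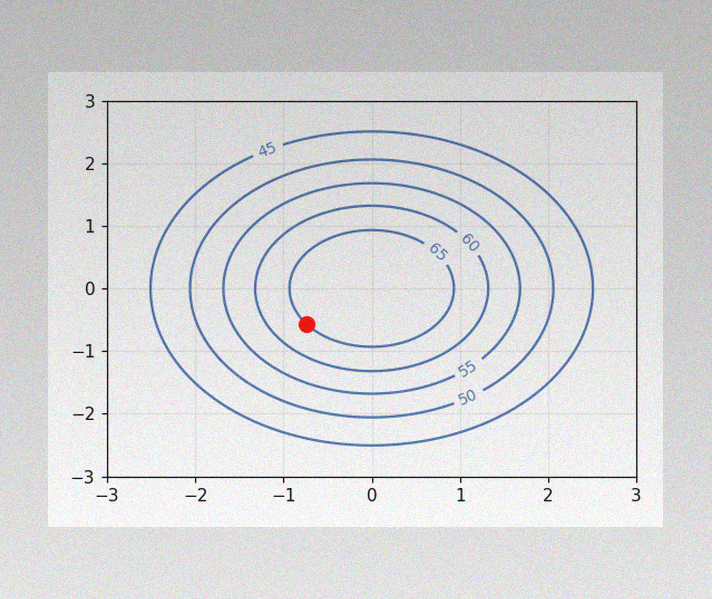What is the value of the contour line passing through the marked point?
The image has some photo noise and uneven lighting. The marked point sits on the contour labelled 65.

65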